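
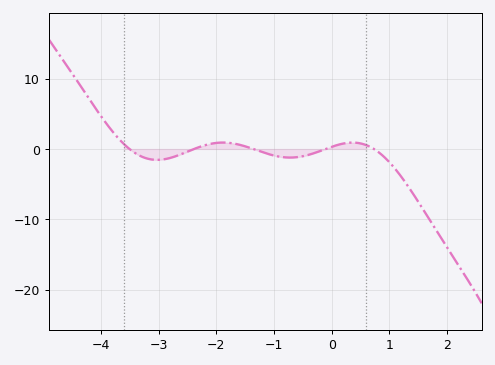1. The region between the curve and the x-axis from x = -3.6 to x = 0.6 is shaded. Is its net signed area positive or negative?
negative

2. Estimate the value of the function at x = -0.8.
-1.2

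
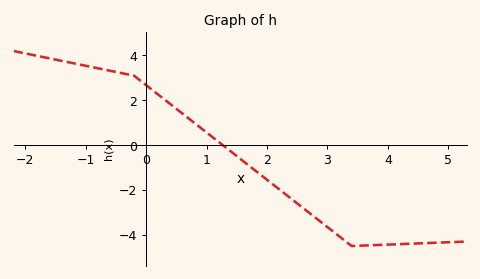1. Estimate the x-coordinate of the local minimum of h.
3.4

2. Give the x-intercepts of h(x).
1.2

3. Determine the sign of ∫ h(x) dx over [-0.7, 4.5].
negative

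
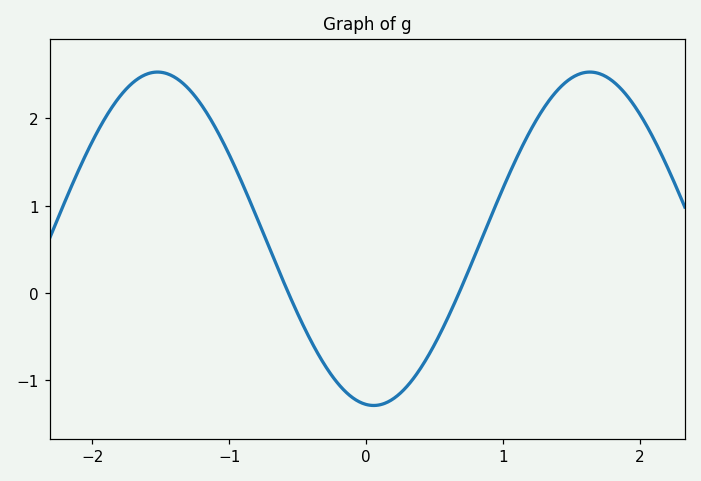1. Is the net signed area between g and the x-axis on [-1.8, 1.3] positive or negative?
positive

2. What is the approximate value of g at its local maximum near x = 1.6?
2.5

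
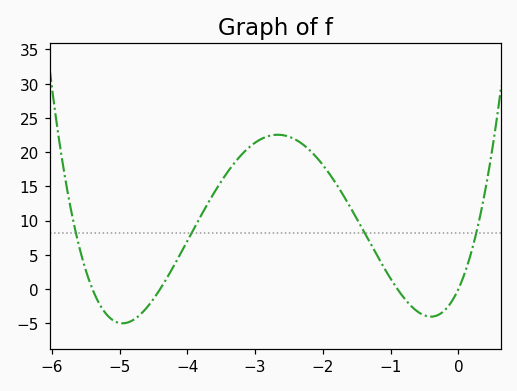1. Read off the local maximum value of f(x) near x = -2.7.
22.5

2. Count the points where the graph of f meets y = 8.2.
4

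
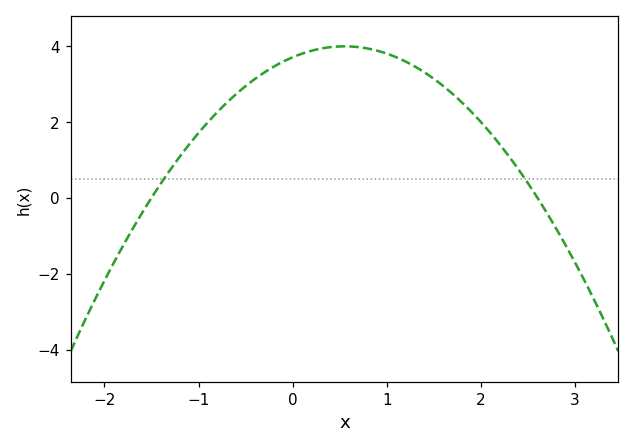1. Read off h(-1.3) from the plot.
0.741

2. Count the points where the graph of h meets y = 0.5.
2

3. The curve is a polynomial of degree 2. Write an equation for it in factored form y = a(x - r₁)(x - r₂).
y = -0.95(x + 1.5)(x - 2.6)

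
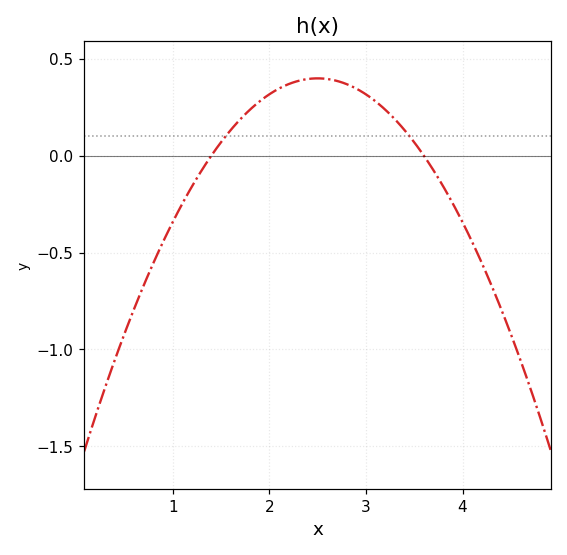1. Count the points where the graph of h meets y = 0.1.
2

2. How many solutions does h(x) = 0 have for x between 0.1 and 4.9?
2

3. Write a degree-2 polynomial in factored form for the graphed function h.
y = -0.33(x - 1.4)(x - 3.6)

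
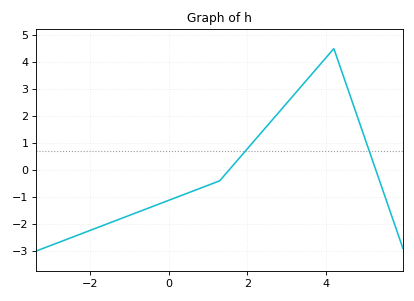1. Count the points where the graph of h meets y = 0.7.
2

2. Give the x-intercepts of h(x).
1.6, 5.2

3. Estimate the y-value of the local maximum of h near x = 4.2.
4.5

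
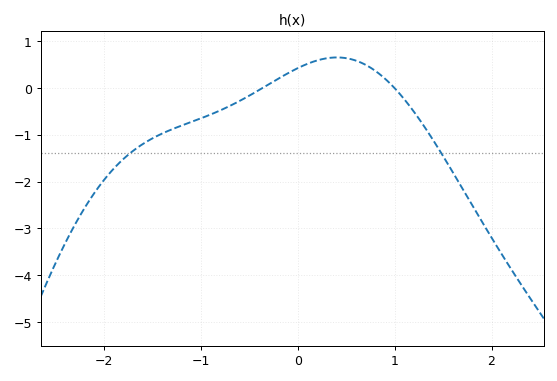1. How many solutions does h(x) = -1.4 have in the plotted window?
2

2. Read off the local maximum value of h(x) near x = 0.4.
0.6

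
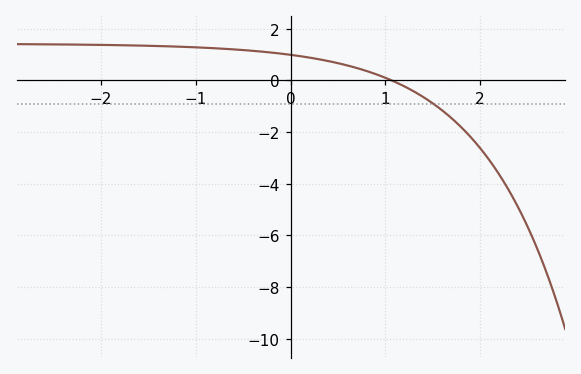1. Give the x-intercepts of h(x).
1.07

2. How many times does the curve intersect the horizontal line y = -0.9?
1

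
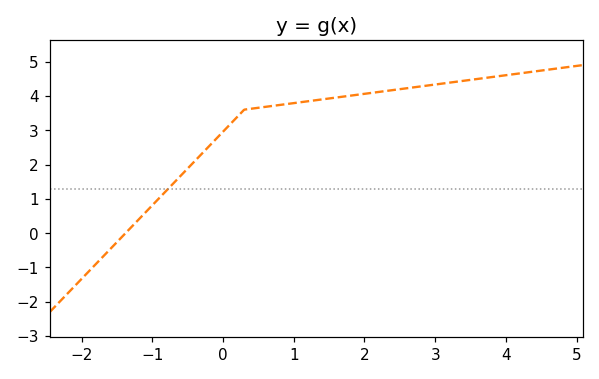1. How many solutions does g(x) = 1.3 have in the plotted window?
1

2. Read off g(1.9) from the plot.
4.03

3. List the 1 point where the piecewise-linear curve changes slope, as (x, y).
(0.3, 3.6)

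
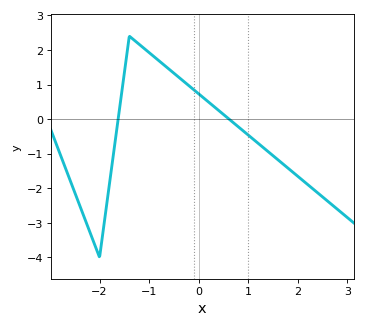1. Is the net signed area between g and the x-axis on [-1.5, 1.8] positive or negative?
positive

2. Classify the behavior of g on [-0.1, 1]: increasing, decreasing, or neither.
decreasing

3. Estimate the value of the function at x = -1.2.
2.2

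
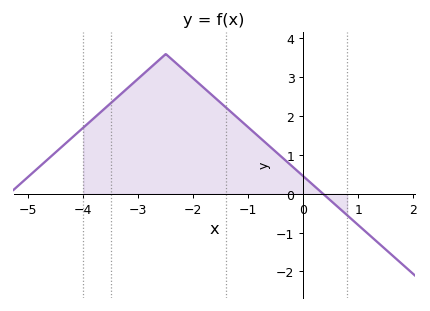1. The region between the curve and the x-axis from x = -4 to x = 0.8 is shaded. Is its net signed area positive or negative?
positive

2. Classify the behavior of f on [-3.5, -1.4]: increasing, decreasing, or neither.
neither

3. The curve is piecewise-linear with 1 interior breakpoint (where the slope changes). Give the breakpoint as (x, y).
(-2.5, 3.6)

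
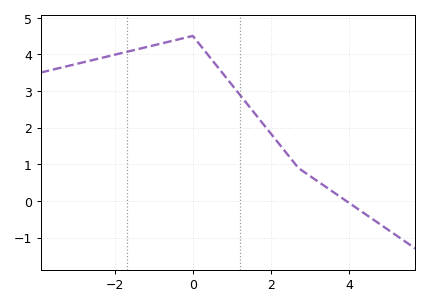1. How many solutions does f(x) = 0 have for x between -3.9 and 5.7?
1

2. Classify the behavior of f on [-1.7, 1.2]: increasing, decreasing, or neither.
neither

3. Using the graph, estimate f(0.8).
3.43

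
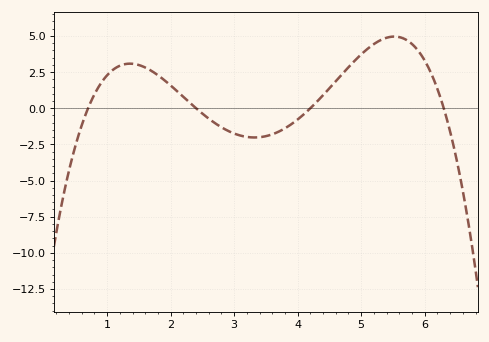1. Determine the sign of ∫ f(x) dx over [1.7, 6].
positive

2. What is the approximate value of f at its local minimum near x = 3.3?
-2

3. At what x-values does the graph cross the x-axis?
0.7, 2.4, 4.2, 6.3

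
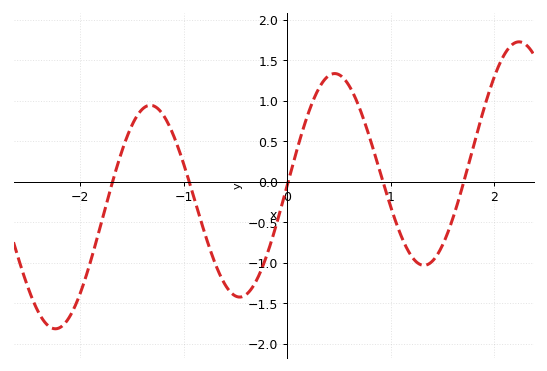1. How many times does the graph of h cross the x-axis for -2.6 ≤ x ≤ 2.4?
5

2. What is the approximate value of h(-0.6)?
-1.27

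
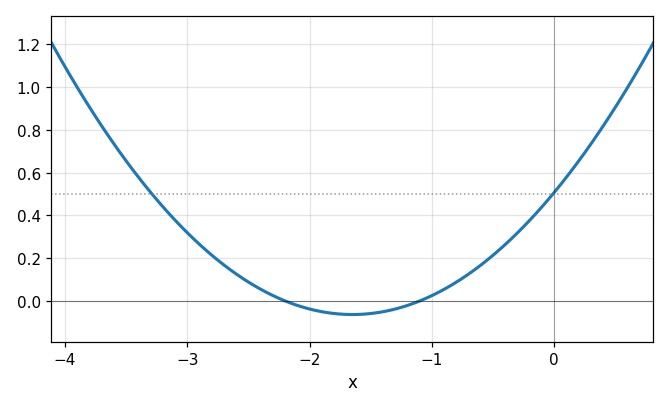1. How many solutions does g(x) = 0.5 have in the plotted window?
2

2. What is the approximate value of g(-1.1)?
0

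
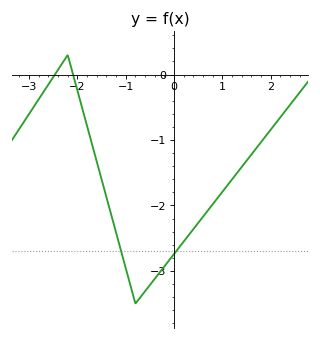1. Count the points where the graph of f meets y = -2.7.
2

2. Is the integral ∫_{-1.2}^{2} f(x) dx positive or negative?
negative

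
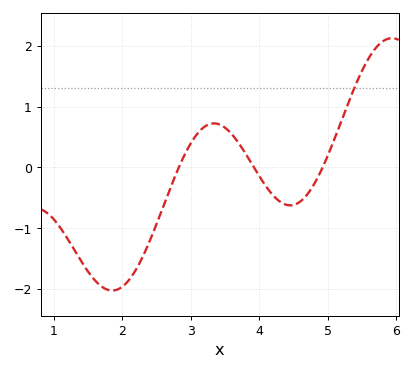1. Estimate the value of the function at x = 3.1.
0.6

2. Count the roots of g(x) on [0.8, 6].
3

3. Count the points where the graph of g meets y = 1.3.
1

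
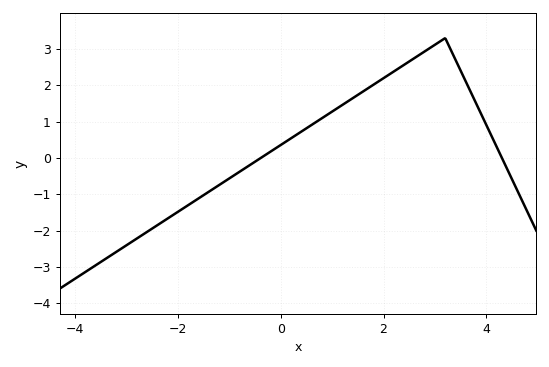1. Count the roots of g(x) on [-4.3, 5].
2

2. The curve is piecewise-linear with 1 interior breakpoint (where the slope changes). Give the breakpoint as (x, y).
(3.2, 3.3)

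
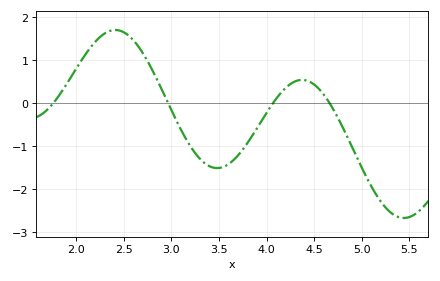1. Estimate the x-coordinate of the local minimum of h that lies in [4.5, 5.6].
5.44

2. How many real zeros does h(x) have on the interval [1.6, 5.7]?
4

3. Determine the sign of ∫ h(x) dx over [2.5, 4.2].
negative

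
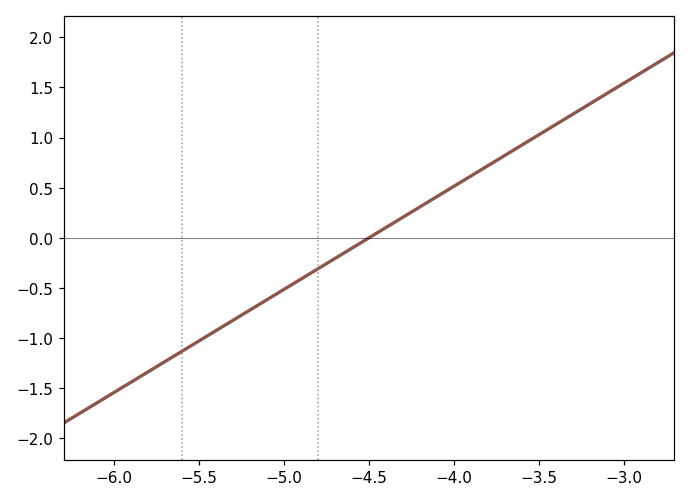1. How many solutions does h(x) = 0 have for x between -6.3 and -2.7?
1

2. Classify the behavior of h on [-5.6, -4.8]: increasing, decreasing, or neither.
increasing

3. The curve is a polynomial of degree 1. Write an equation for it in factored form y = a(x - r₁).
y = 1.03(x + 4.5)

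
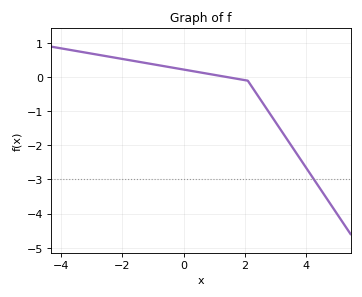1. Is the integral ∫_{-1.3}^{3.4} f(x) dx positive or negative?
negative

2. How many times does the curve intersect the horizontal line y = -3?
1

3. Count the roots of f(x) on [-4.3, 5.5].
1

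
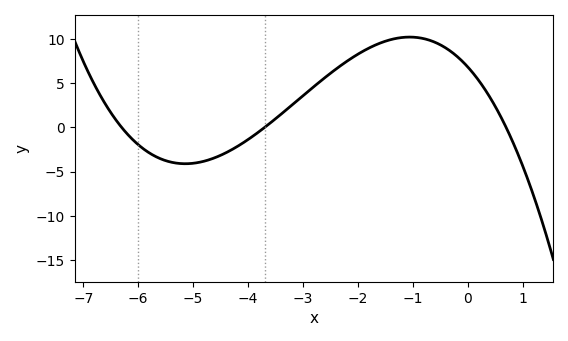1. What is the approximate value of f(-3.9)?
-0.927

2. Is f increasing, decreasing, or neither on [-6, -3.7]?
neither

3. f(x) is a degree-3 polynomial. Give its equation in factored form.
y = -0.42(x + 6.3)(x + 3.7)(x - 0.7)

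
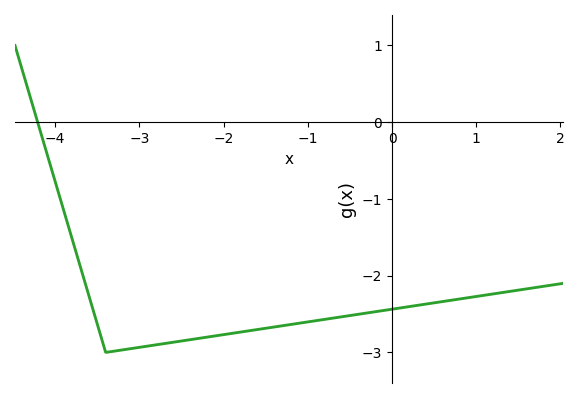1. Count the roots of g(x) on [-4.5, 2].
1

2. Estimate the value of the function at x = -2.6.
-2.87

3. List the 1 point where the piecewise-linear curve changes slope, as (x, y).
(-3.4, -3)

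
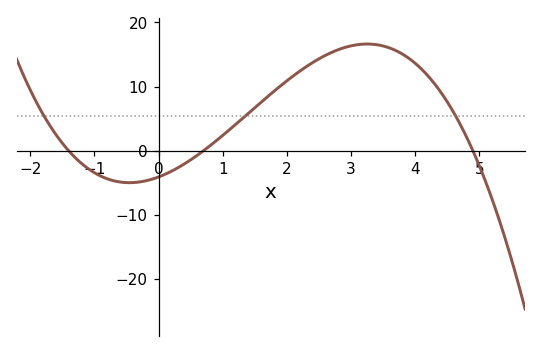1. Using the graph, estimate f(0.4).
-2.07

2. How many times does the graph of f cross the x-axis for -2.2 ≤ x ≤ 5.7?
3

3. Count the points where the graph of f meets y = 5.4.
3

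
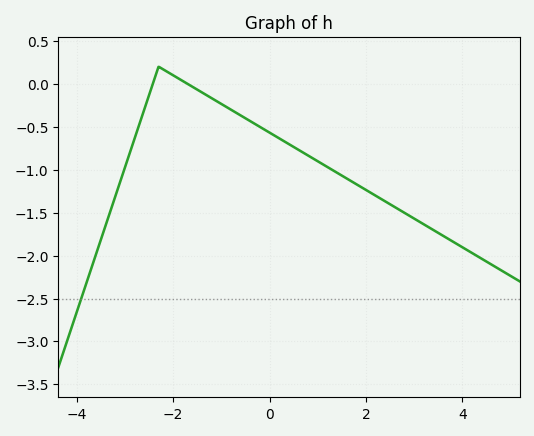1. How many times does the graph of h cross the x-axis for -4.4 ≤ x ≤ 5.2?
2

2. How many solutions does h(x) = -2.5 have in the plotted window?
1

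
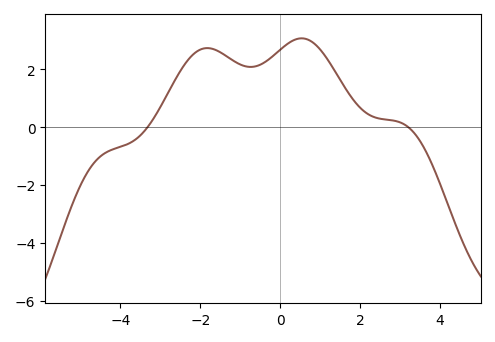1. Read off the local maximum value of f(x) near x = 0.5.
3.08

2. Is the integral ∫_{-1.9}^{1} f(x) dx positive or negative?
positive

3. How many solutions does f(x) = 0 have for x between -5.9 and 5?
2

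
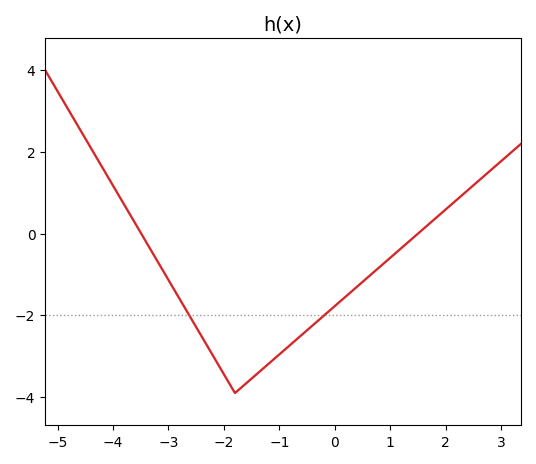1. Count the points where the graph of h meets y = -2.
2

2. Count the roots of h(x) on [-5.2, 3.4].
2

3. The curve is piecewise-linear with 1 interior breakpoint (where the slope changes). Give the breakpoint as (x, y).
(-1.8, -3.9)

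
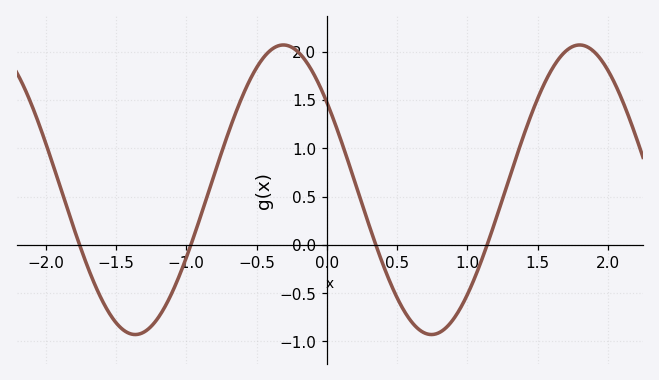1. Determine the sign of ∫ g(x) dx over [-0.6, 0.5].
positive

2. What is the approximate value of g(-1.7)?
-0.25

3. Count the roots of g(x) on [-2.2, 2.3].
4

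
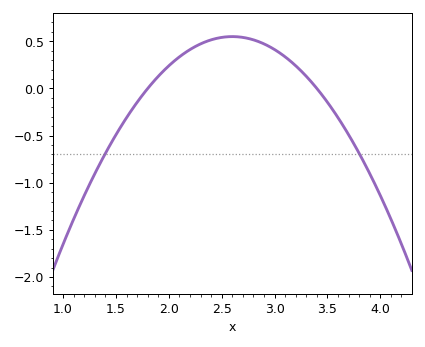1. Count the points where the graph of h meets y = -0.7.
2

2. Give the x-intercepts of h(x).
1.8, 3.4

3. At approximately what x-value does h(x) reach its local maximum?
2.6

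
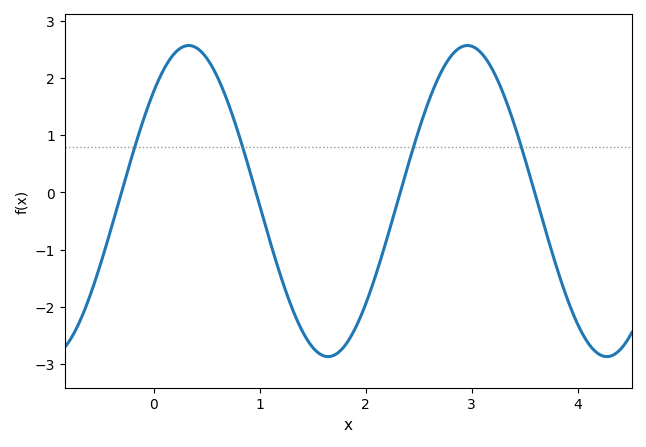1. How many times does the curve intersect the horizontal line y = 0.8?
4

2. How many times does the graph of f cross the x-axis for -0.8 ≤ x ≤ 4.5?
4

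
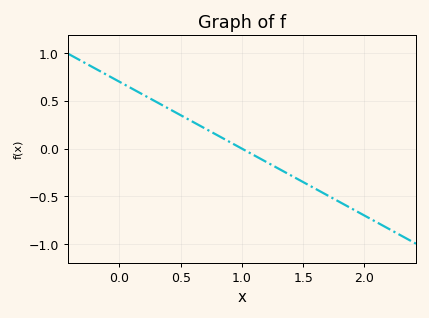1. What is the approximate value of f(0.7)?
0.21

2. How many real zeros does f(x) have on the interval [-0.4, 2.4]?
1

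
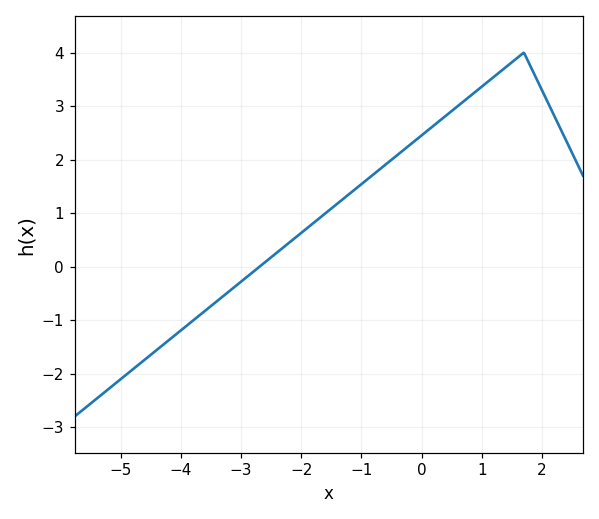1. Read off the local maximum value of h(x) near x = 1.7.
4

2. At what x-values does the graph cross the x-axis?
-2.6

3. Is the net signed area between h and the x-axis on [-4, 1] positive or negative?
positive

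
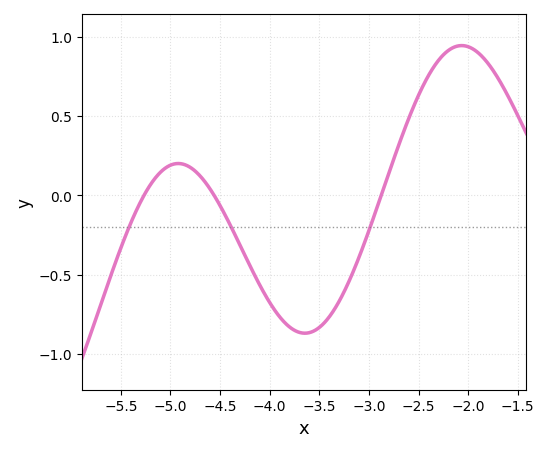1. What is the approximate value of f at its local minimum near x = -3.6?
-0.868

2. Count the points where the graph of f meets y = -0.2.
3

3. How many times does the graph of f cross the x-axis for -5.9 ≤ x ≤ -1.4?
3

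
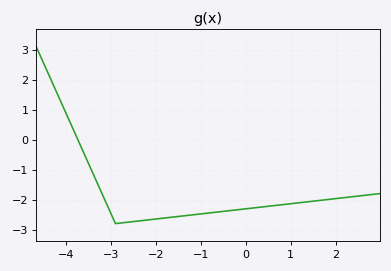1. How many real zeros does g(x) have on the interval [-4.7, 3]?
1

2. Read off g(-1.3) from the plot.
-2.5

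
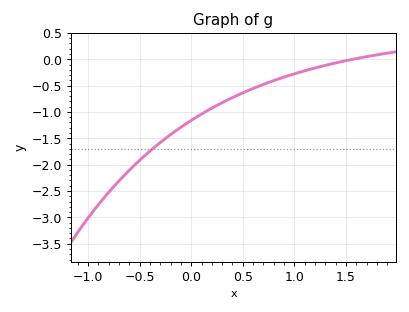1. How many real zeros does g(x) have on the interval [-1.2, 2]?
1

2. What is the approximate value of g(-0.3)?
-1.58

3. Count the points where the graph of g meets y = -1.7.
1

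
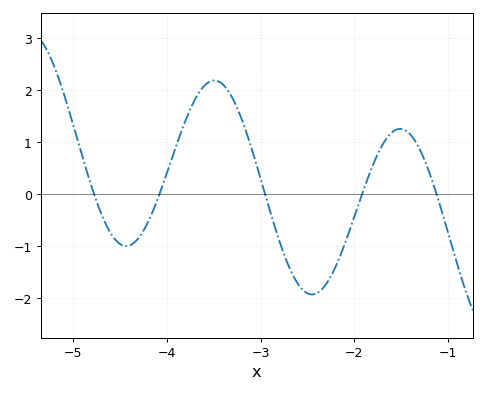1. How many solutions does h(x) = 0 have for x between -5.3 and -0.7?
5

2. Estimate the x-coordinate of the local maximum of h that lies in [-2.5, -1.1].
-1.51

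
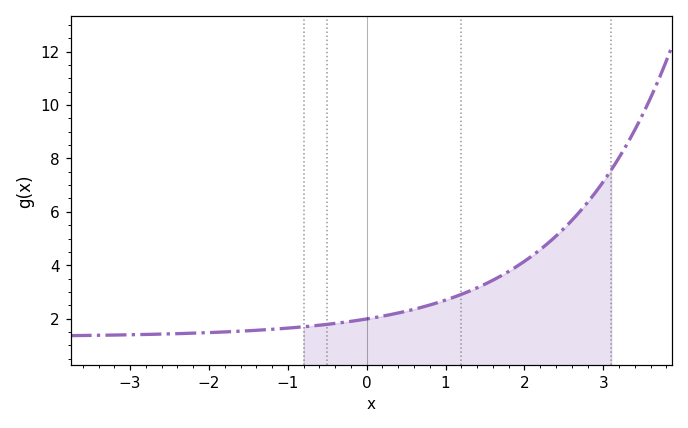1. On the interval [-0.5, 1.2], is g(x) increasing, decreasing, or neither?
increasing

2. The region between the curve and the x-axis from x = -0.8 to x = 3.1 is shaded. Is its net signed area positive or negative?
positive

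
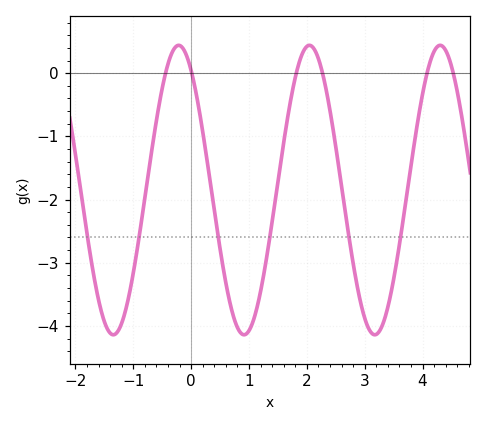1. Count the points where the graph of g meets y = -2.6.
6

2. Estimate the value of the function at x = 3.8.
-1.5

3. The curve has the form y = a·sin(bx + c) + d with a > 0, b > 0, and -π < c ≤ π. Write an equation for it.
y = 2.29sin(2.8x + 2.2) - 1.85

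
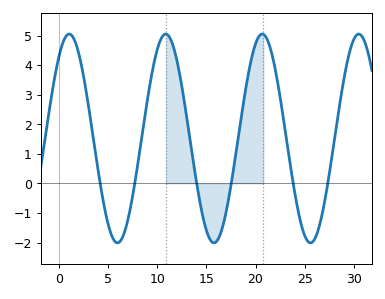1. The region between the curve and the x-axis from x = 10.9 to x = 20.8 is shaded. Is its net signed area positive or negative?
positive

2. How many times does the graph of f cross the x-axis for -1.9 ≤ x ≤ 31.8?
6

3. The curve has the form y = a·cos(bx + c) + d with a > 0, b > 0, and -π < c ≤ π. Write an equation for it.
y = 3.53cos(0.64x - 0.672) + 1.52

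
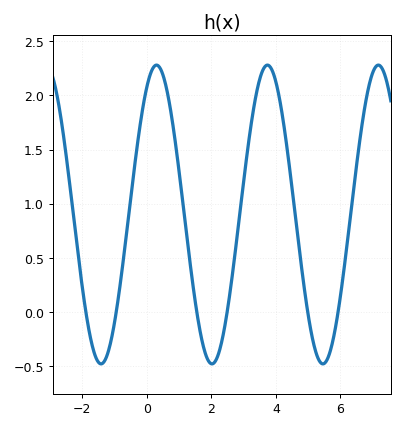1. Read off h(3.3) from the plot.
1.86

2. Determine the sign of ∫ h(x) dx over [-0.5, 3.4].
positive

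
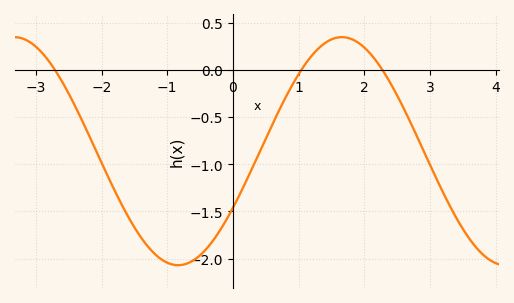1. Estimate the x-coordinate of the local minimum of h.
-0.832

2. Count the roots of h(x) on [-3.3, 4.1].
3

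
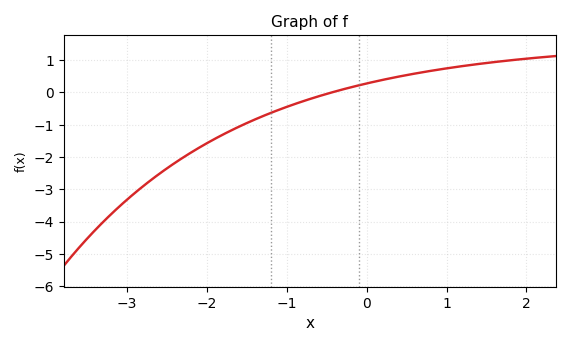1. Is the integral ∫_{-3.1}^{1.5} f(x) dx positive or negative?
negative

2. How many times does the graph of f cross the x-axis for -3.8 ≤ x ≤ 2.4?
1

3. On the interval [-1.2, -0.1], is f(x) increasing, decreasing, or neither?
increasing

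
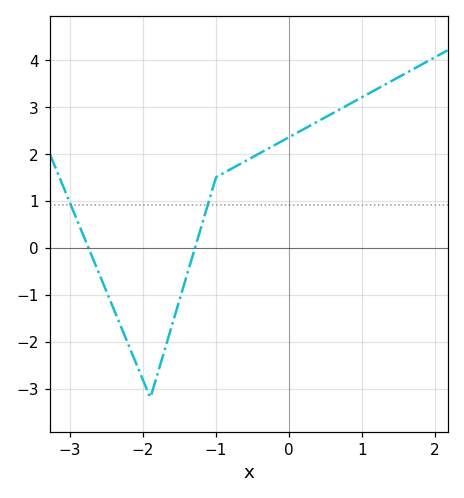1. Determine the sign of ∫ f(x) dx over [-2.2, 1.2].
positive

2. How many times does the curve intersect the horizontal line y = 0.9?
2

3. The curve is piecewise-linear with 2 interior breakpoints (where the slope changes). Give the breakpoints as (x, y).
(-1.9, -3.2); (-1, 1.5)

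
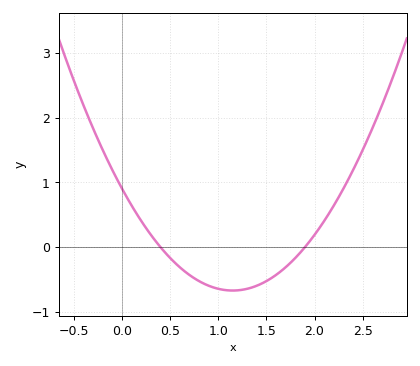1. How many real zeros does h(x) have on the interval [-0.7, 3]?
2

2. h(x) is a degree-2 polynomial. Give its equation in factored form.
y = 1.19(x - 0.4)(x - 1.9)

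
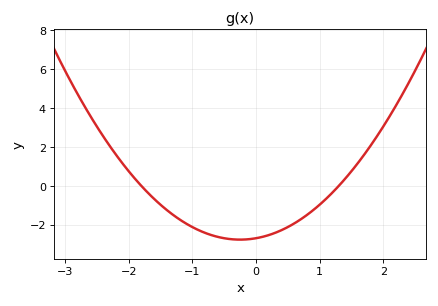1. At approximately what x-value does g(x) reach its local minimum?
-0.25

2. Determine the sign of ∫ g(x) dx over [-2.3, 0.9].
negative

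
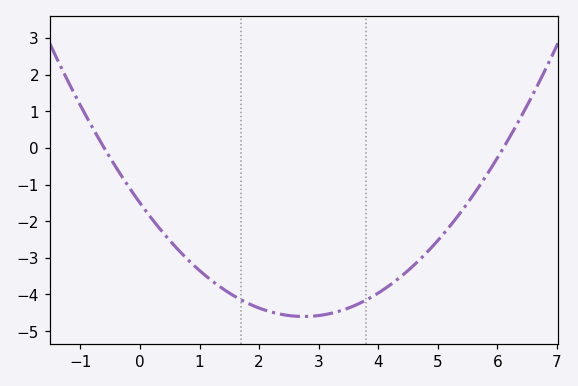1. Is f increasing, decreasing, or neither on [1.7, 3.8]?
neither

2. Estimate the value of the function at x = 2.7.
-4.6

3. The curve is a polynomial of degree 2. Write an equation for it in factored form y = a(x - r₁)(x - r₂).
y = 0.41(x + 0.6)(x - 6.1)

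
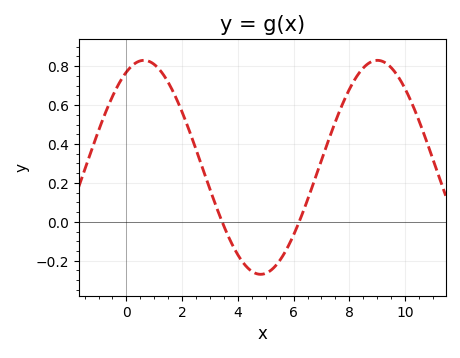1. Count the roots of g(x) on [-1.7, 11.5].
2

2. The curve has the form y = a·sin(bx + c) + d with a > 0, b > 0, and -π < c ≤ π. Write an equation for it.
y = 0.55sin(0.75x + 1.1) + 0.28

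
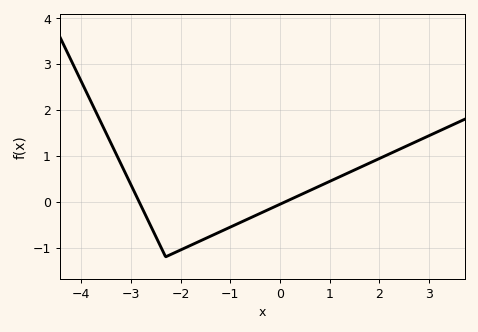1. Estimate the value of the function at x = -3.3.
1.05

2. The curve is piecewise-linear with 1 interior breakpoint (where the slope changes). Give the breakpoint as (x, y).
(-2.3, -1.2)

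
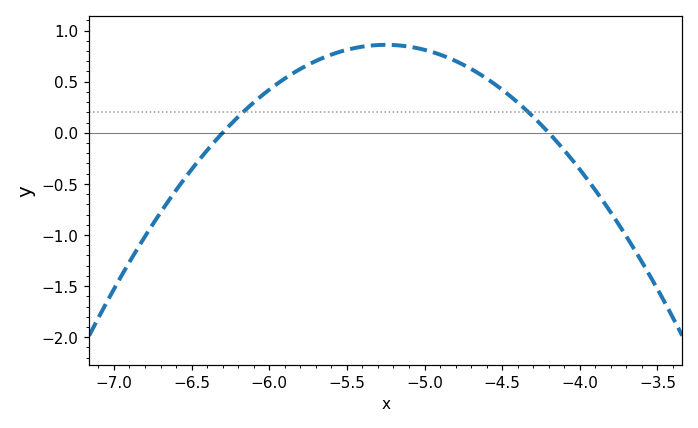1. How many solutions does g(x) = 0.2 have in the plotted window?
2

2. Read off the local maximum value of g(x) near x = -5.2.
0.86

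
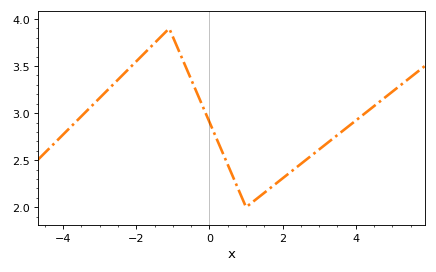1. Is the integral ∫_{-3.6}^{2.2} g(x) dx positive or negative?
positive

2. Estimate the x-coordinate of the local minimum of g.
1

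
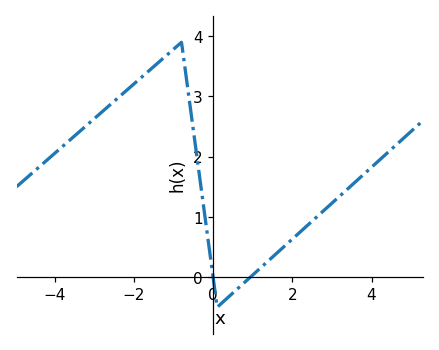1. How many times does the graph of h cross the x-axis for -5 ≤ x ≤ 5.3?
2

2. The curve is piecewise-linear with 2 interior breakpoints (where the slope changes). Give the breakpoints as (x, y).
(-0.8, 3.9); (0.1, -0.5)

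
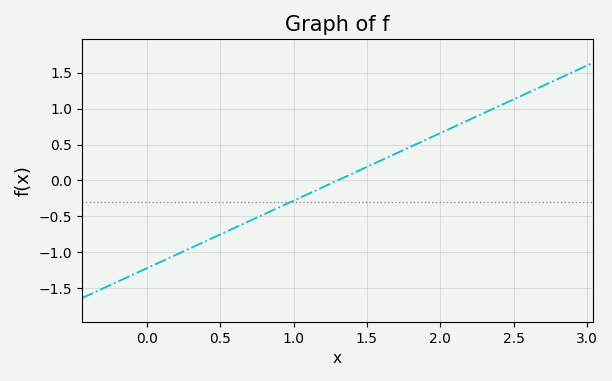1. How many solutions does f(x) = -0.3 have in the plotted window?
1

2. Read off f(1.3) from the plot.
0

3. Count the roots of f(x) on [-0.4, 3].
1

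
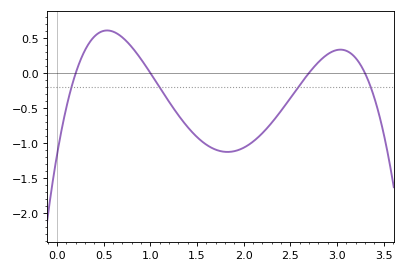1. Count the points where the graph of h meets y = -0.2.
4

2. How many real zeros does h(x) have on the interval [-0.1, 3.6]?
4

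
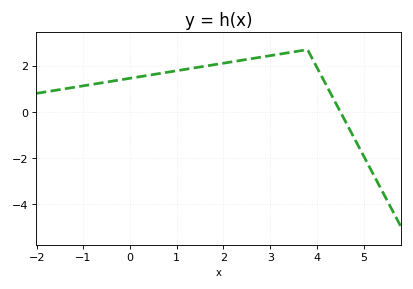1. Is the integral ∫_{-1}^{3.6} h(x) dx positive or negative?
positive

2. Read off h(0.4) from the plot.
1.6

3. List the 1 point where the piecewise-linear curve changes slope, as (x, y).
(3.8, 2.7)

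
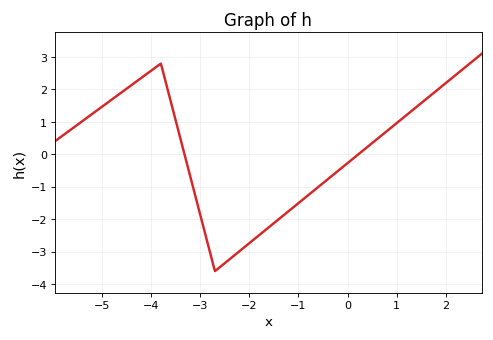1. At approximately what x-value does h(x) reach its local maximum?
-3.8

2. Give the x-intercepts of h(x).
-3.32, 0.219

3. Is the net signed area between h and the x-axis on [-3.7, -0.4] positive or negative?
negative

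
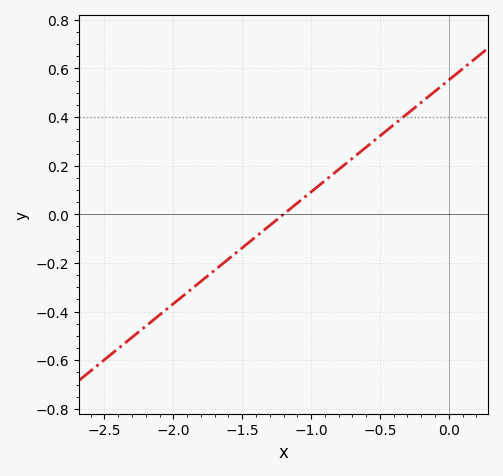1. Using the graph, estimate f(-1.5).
-0.14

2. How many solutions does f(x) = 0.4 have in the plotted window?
1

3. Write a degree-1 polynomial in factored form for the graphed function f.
y = 0.46(x + 1.2)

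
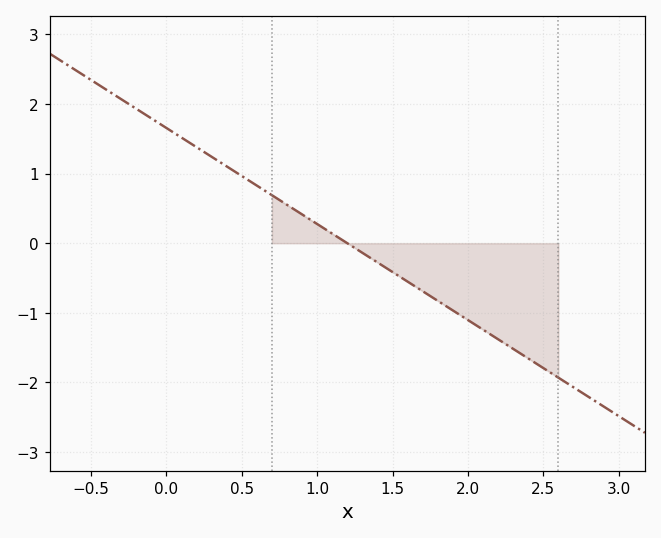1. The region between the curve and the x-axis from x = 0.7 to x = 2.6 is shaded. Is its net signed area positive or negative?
negative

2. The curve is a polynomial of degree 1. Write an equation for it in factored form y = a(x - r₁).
y = -1.38(x - 1.2)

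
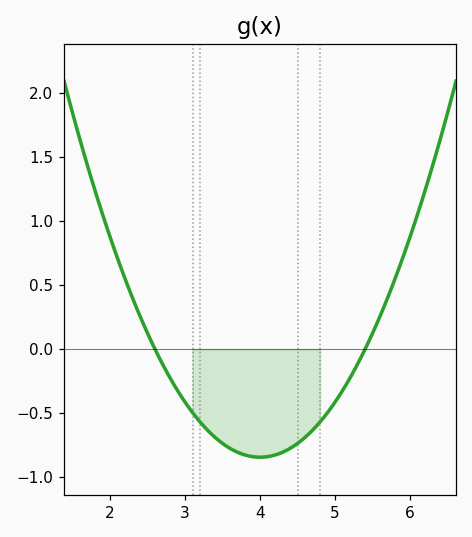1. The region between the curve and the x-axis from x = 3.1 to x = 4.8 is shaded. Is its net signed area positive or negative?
negative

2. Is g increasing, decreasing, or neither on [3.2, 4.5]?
neither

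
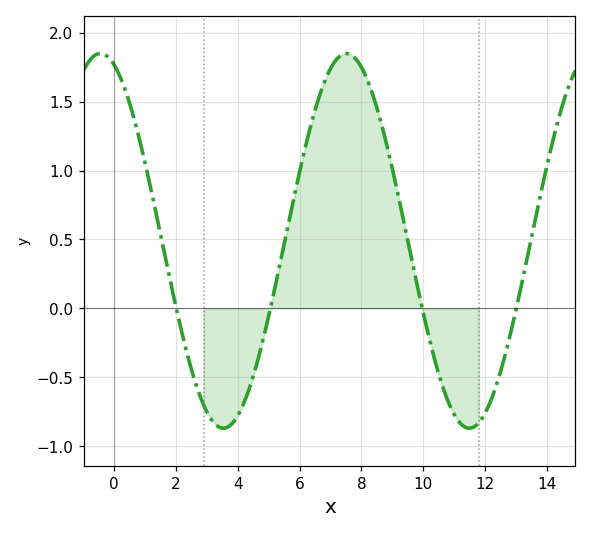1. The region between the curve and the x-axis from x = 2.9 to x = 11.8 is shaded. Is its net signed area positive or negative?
positive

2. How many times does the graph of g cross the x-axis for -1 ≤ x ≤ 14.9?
4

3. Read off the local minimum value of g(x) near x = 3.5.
-0.85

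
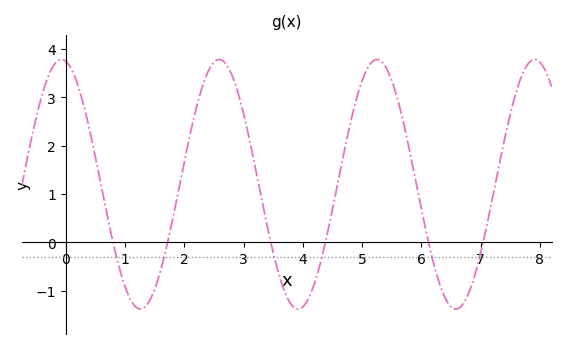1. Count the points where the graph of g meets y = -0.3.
6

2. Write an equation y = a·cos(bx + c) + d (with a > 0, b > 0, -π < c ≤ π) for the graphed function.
y = 2.58cos(2.4x + 0.17) + 1.2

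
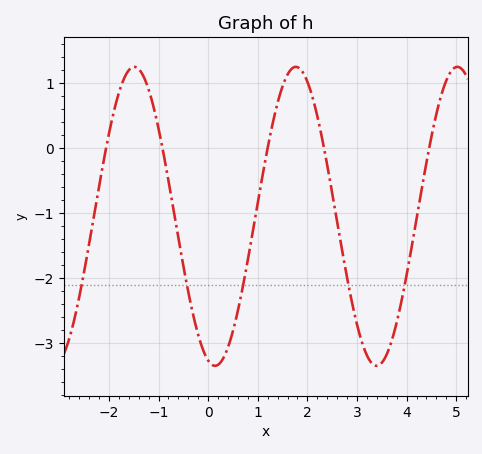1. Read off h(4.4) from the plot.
-0.221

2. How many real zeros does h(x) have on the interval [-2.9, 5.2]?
5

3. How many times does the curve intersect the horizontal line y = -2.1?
5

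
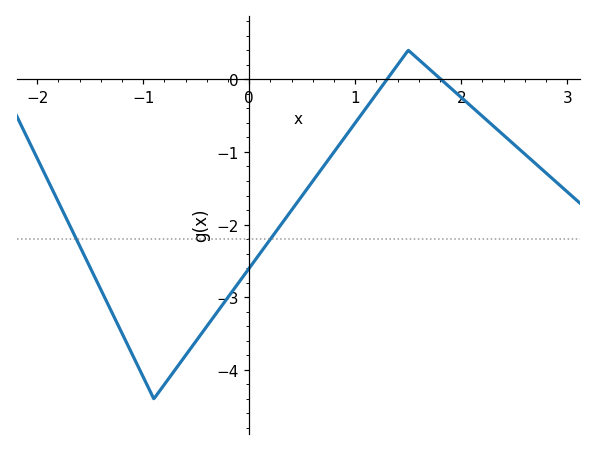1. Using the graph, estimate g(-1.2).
-3.5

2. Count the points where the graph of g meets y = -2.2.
2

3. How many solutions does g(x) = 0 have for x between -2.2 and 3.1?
2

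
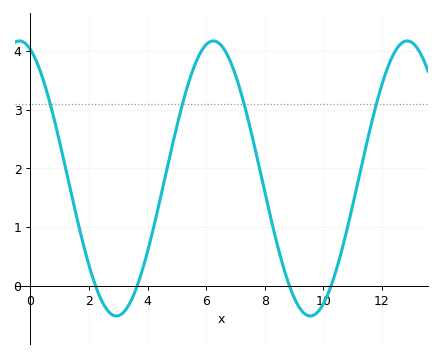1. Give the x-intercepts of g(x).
2.2, 3.6, 8.8, 10.2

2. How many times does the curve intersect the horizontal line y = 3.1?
4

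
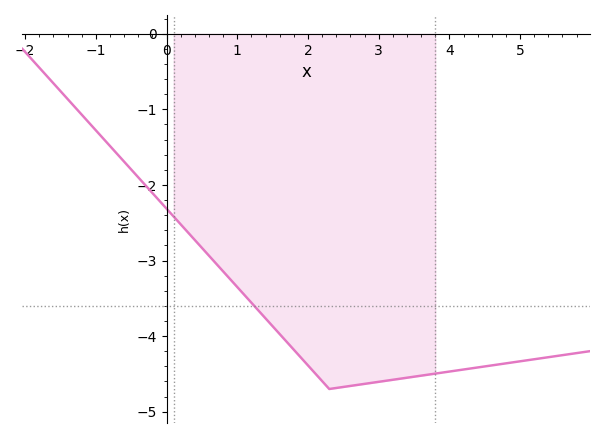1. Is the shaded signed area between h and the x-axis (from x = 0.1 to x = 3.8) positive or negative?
negative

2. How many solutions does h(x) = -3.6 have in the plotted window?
1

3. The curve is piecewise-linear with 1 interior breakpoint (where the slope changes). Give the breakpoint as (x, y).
(2.3, -4.7)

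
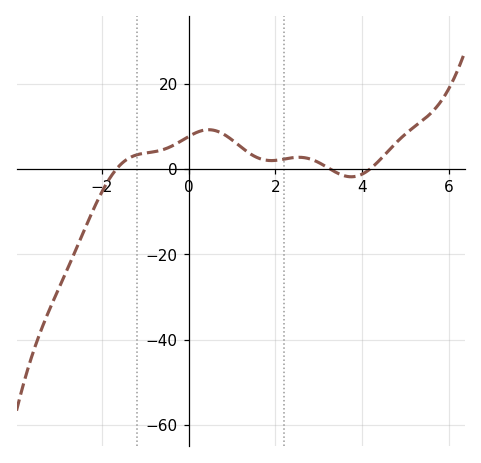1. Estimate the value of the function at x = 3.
1.52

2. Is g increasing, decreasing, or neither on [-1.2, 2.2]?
neither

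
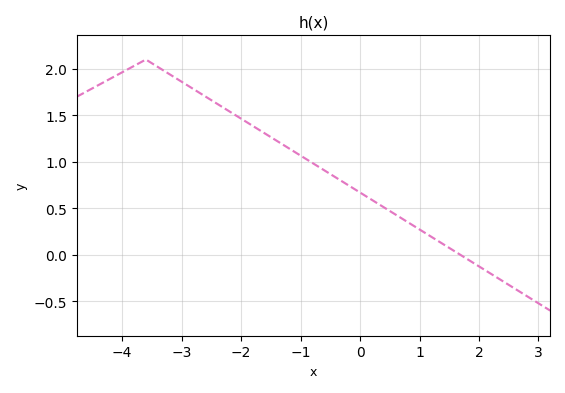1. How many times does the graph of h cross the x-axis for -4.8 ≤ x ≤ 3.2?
1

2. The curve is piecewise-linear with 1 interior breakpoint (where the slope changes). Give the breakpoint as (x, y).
(-3.6, 2.1)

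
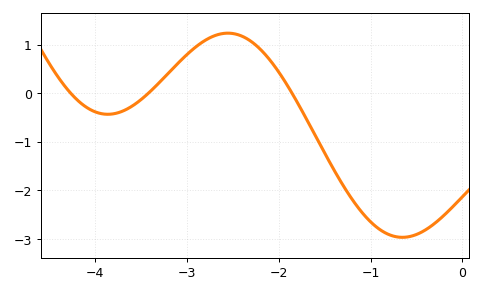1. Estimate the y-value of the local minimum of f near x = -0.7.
-3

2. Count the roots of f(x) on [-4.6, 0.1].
3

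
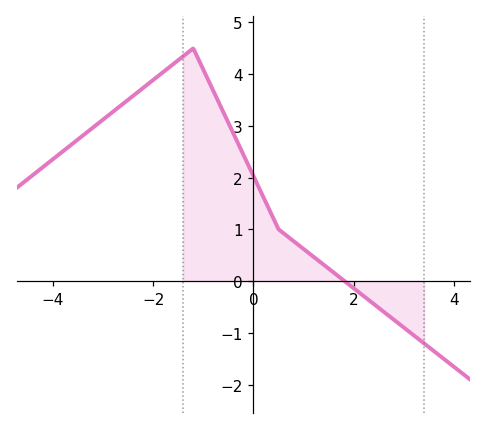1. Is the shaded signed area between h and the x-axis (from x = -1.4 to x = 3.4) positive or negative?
positive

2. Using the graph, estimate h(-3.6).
2.7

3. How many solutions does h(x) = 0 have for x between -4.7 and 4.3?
1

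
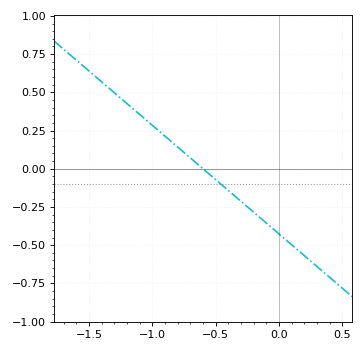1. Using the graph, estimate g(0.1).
-0.497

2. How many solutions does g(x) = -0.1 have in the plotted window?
1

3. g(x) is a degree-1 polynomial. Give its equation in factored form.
y = -0.71(x + 0.6)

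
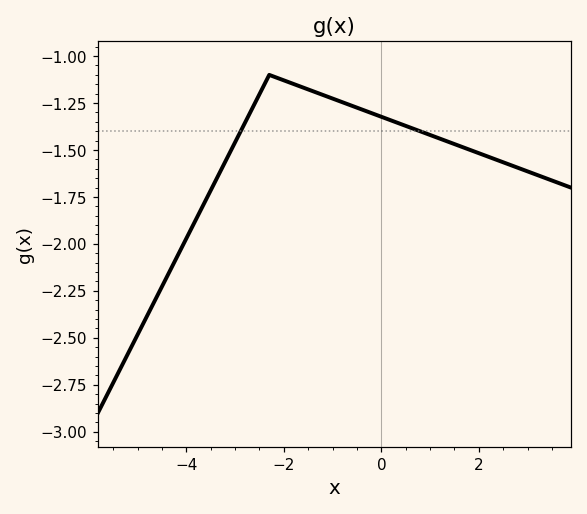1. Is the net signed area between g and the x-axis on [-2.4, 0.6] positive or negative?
negative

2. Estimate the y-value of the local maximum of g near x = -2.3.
-1.1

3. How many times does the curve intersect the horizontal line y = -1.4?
2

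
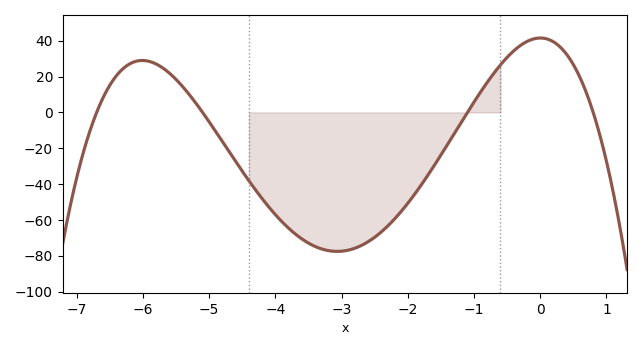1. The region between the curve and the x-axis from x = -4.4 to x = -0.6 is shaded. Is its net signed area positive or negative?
negative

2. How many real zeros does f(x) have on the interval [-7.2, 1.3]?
4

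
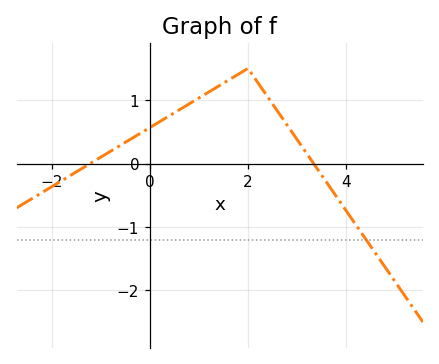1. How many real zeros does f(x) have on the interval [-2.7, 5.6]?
2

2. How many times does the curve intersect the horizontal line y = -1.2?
1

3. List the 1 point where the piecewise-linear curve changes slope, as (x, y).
(2, 1.5)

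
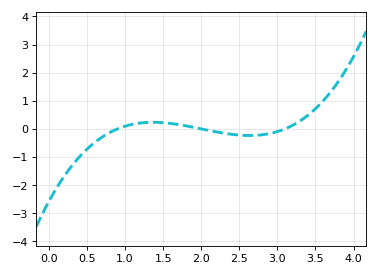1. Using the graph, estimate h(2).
0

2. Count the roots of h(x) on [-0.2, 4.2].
3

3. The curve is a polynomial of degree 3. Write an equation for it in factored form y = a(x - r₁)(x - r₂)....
y = 0.46(x - 0.9)(x - 2)(x - 3.1)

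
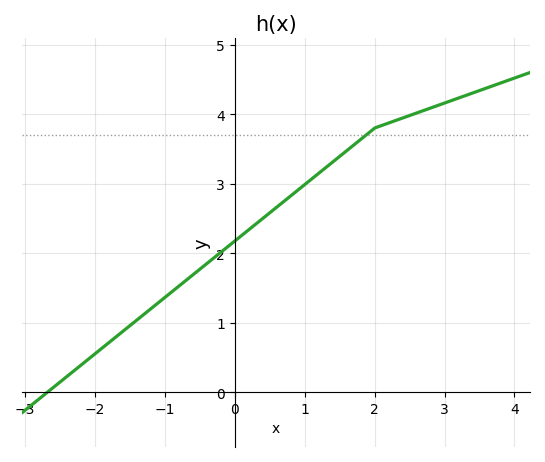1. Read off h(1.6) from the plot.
3.5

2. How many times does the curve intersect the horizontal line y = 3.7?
1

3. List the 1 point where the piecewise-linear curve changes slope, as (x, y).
(2, 3.8)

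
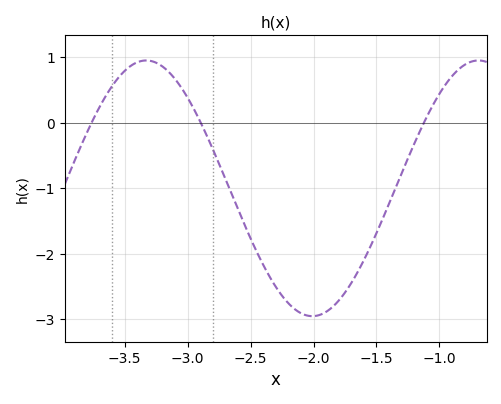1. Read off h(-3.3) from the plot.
0.9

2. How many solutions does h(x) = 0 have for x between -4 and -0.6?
3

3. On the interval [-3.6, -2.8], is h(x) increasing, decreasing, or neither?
neither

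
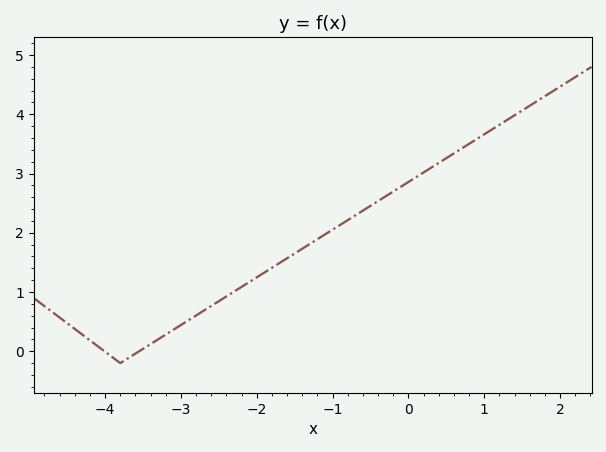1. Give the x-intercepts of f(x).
-4, -3.6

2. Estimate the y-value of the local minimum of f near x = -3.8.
-0.2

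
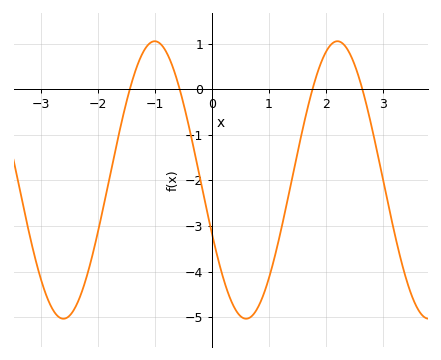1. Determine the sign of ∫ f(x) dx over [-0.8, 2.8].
negative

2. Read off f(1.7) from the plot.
-0.3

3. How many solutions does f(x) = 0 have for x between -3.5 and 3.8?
4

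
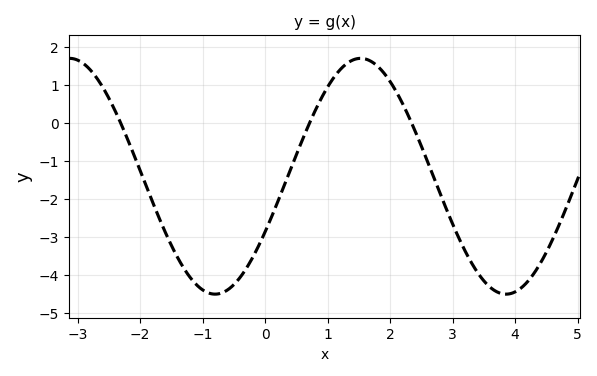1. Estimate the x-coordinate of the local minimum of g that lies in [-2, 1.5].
-0.8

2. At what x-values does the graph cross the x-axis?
-2.31, 0.713, 2.34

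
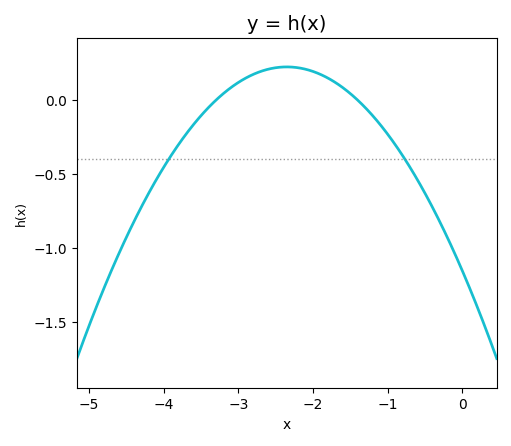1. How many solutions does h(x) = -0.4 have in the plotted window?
2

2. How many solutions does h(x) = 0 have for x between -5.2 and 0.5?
2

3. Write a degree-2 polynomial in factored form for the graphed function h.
y = -0.25(x + 3.3)(x + 1.4)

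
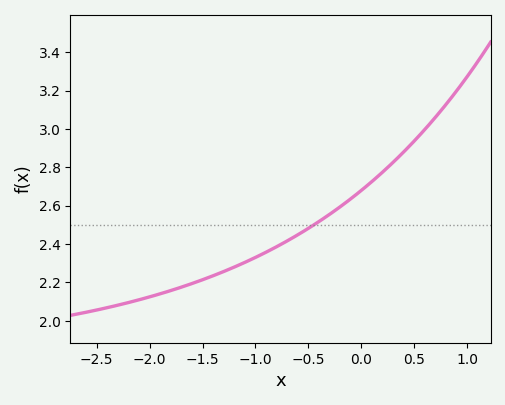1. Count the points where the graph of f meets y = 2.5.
1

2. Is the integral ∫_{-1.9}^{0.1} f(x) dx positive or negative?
positive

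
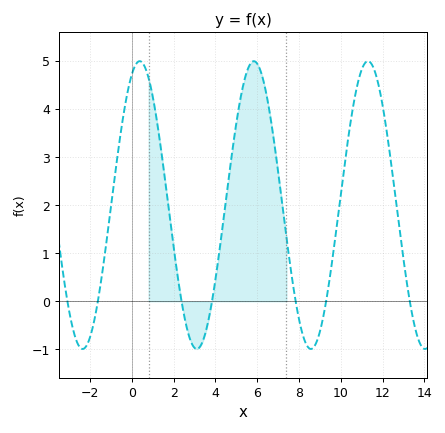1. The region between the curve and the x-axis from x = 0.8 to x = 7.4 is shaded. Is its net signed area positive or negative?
positive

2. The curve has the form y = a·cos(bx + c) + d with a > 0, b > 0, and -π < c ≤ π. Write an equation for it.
y = 2.99cos(1.15x - 0.43) + 2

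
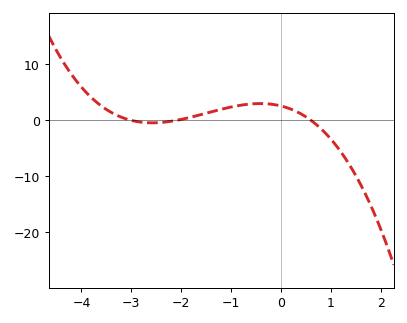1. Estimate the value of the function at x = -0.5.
2.99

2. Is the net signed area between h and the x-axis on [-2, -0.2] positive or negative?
positive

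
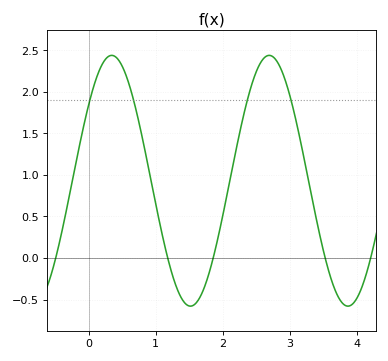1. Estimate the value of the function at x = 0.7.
1.8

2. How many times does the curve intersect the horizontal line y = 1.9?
4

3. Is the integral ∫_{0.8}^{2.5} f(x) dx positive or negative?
positive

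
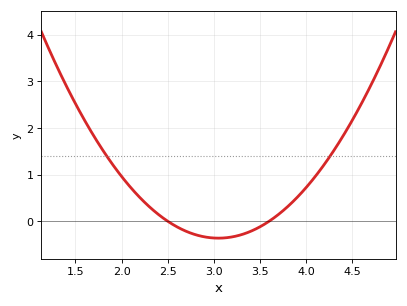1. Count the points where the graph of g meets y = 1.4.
2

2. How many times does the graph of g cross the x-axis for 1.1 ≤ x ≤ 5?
2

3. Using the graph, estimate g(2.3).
0.3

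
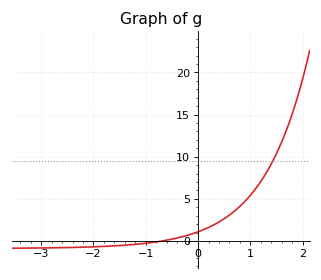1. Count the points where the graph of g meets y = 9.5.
1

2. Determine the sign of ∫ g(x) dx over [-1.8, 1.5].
positive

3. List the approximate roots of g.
-0.689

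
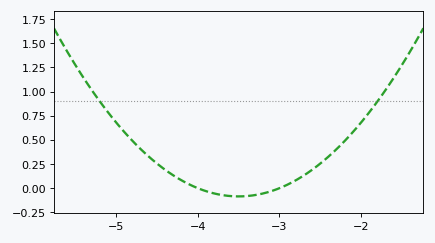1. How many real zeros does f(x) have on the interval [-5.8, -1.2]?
2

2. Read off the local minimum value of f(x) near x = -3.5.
-0.085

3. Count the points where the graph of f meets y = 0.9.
2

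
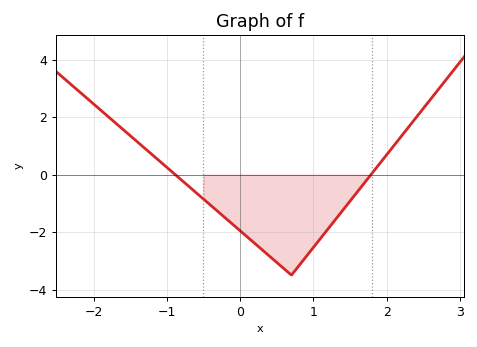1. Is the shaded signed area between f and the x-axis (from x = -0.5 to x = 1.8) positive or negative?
negative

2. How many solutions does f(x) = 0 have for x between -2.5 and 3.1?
2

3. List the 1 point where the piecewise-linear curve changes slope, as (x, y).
(0.7, -3.5)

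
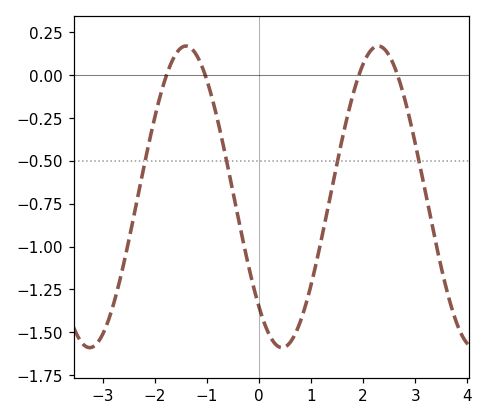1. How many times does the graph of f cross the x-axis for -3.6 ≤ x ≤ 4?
4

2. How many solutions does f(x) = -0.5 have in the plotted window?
4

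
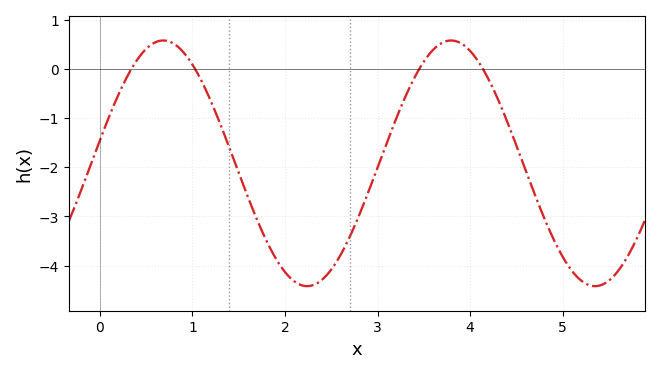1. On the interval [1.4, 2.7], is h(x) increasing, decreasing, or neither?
neither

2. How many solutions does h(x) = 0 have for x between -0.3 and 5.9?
4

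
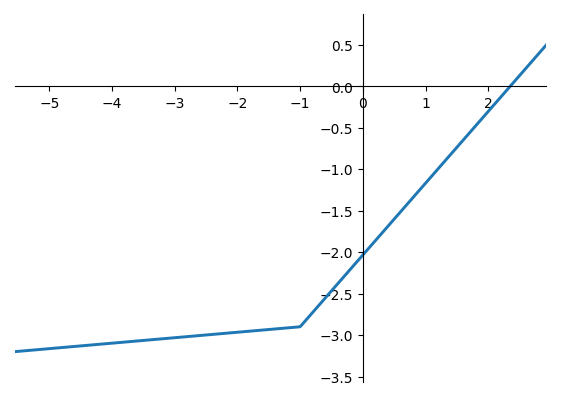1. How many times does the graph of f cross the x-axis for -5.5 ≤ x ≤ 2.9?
1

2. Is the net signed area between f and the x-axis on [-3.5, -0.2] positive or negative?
negative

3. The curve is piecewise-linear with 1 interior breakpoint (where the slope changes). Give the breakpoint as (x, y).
(-1, -2.9)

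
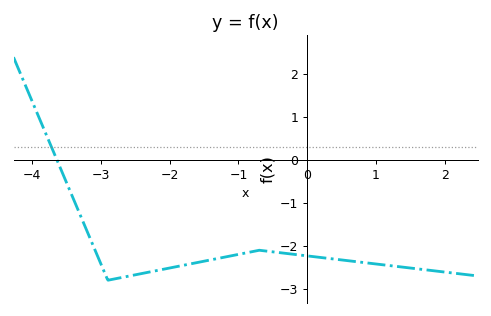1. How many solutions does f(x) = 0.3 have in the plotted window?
1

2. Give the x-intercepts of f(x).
-3.6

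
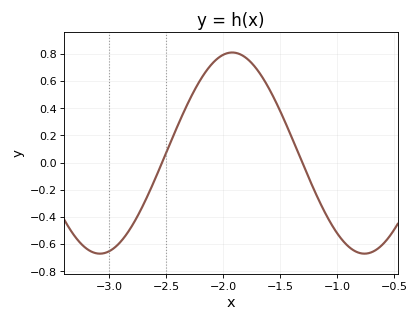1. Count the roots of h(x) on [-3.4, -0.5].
2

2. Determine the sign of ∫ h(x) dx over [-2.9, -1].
positive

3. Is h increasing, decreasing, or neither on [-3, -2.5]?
increasing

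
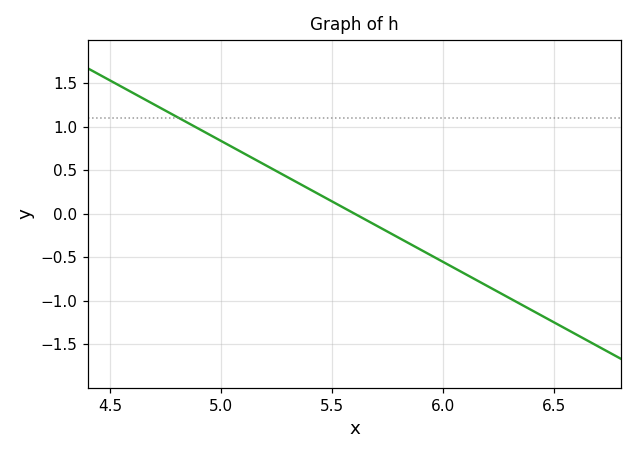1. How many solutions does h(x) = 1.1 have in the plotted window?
1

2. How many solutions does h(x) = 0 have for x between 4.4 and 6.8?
1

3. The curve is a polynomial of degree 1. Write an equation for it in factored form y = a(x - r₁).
y = -1.39(x - 5.6)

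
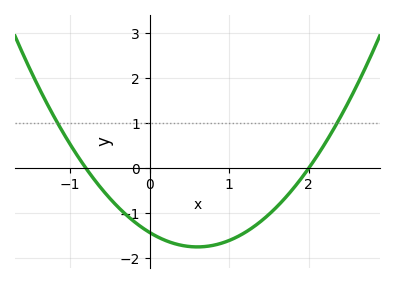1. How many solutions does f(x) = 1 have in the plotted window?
2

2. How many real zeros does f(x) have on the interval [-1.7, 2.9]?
2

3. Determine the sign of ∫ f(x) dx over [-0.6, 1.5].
negative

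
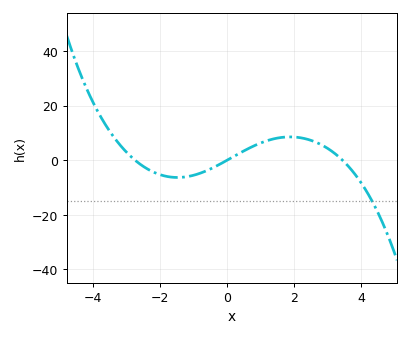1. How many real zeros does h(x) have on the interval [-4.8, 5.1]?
3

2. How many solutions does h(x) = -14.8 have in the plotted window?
1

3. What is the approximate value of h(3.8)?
-4.74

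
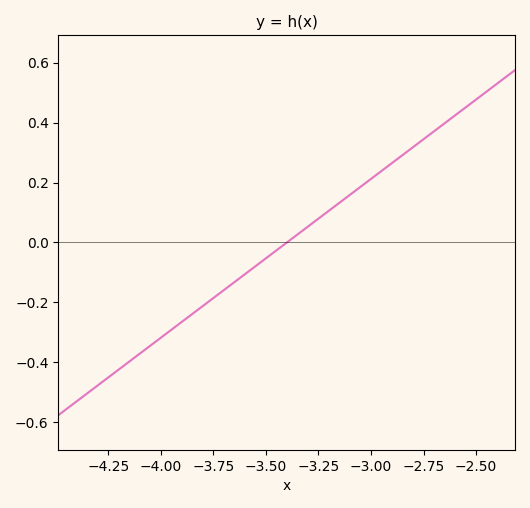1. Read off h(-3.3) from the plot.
0.06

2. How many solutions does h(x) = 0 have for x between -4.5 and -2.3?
1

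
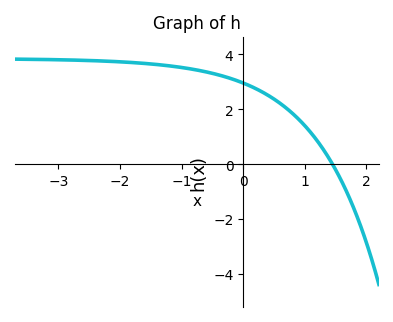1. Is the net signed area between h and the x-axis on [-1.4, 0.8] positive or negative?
positive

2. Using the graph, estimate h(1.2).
0.8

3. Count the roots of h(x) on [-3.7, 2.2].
1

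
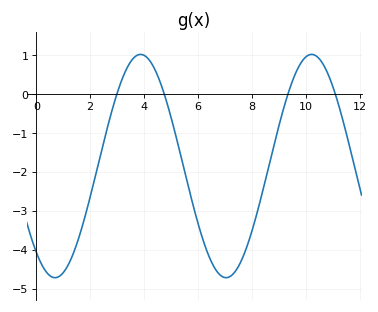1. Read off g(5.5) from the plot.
-1.97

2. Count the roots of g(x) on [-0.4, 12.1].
4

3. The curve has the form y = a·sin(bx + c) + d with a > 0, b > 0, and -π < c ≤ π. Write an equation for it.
y = 2.87sin(0.99x - 2.26) - 1.85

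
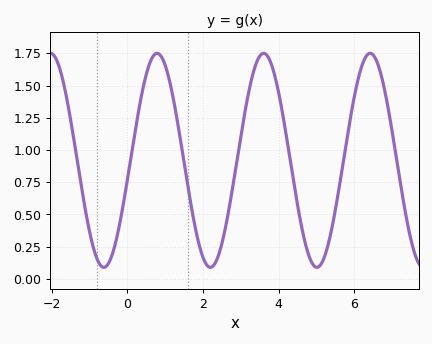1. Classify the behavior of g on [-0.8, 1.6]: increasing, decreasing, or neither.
neither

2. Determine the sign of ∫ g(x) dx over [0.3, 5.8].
positive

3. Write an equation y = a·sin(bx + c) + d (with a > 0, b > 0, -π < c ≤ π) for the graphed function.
y = 0.83sin(2.23x - 0.18) + 0.92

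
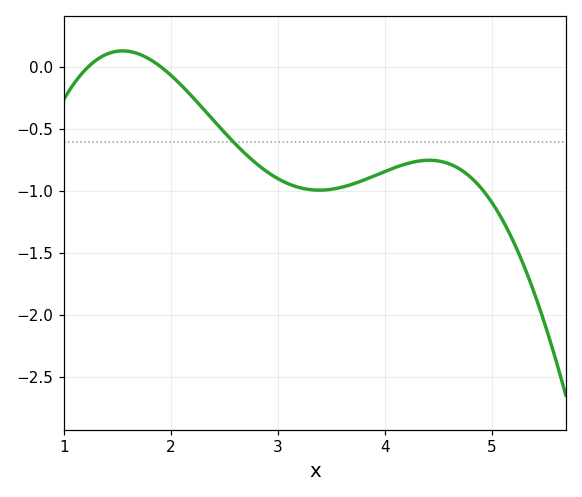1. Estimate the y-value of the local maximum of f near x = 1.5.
0.15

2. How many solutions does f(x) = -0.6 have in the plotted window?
1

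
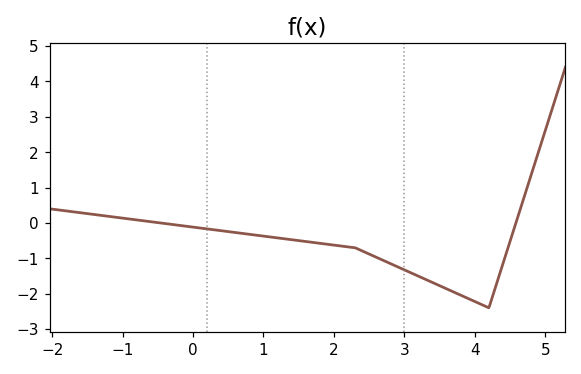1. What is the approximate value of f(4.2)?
-2.4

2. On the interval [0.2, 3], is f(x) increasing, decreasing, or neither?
decreasing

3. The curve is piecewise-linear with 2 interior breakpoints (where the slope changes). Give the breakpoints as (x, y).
(2.3, -0.7); (4.2, -2.4)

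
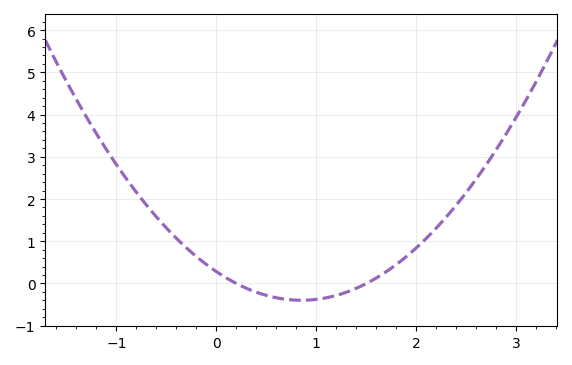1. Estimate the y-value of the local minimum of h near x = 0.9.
-0.4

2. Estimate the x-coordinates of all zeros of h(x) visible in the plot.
0.2, 1.5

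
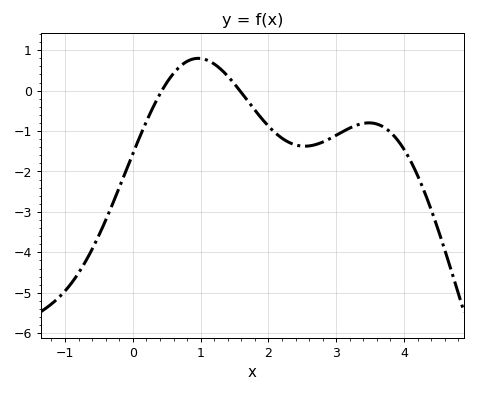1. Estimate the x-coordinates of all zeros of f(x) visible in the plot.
0.428, 1.58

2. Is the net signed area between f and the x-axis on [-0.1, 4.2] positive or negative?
negative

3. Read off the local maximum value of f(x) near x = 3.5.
-0.797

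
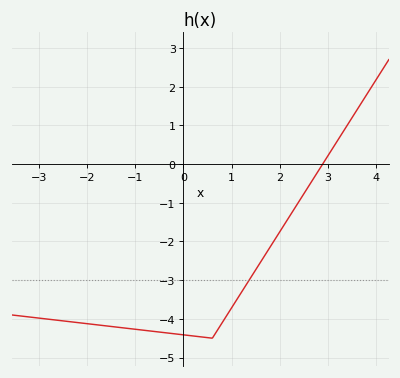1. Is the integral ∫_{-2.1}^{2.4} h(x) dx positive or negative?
negative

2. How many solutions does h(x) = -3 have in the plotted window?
1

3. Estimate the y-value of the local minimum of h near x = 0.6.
-4.5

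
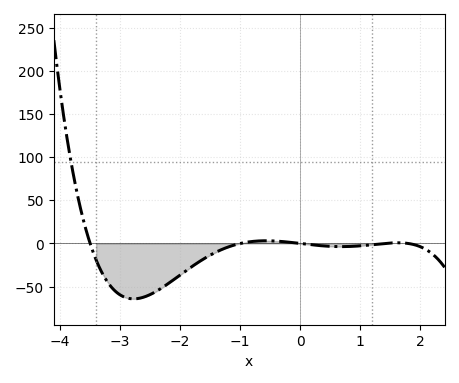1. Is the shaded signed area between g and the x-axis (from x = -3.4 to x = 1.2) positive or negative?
negative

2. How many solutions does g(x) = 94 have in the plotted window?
1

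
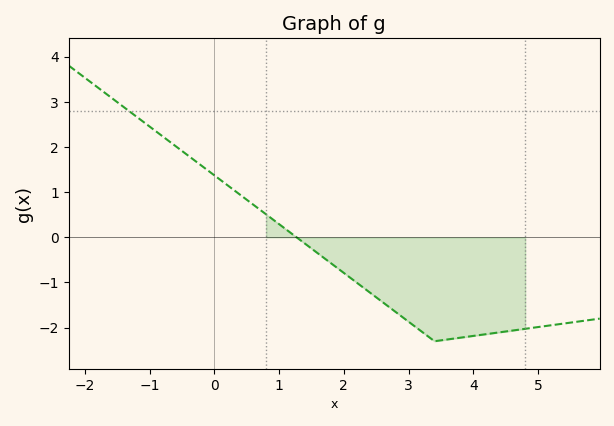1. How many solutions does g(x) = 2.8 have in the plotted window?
1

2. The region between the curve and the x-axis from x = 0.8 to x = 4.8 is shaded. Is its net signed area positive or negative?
negative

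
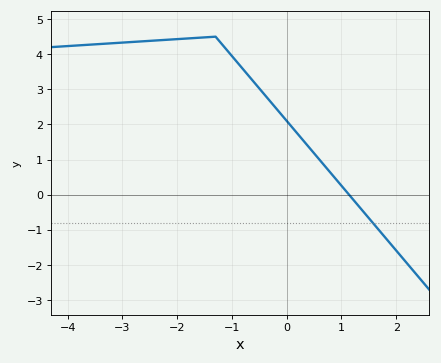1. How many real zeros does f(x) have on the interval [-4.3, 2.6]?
1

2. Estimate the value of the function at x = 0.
2.1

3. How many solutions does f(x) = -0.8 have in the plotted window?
1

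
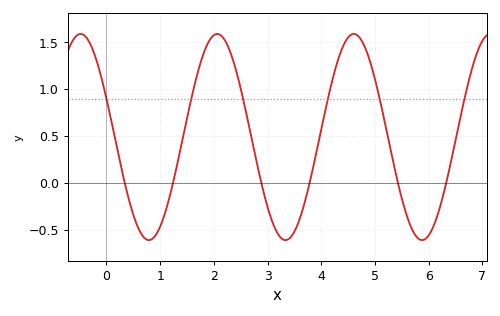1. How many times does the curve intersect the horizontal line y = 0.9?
6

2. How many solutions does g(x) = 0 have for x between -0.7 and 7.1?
6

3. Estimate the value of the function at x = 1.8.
1.37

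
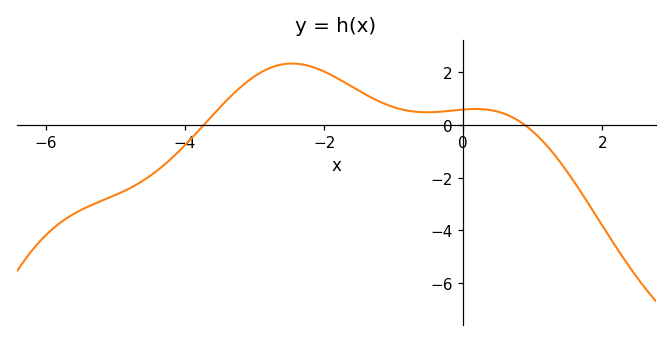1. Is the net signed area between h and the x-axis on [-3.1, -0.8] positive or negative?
positive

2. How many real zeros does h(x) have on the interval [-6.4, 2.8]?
2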